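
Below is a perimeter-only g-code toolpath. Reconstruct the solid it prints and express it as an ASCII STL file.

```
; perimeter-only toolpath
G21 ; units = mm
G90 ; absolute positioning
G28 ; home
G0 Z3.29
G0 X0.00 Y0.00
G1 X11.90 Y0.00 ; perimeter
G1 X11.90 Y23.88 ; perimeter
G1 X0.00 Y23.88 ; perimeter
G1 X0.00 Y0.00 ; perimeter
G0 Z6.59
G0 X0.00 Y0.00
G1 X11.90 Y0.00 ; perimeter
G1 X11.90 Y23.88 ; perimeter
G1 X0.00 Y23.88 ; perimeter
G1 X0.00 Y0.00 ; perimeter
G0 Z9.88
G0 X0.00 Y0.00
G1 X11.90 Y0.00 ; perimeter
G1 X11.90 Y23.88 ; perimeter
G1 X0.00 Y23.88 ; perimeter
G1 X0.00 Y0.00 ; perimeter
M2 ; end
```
solid part
  facet normal 0.0000 0.0000 -1.0000
    outer loop
      vertex 11.90 23.88 0.00
      vertex 11.90 0.00 0.00
      vertex 0.00 0.00 0.00
    endloop
  endfacet
  facet normal 0.0000 0.0000 -1.0000
    outer loop
      vertex 0.00 23.88 0.00
      vertex 11.90 23.88 0.00
      vertex 0.00 0.00 0.00
    endloop
  endfacet
  facet normal 0.0000 0.0000 1.0000
    outer loop
      vertex 0.00 0.00 9.88
      vertex 11.90 0.00 9.88
      vertex 11.90 23.88 9.88
    endloop
  endfacet
  facet normal 0.0000 0.0000 1.0000
    outer loop
      vertex 0.00 0.00 9.88
      vertex 11.90 23.88 9.88
      vertex 0.00 23.88 9.88
    endloop
  endfacet
  facet normal 0.0000 -1.0000 0.0000
    outer loop
      vertex 0.00 0.00 0.00
      vertex 11.90 0.00 0.00
      vertex 11.90 0.00 9.88
    endloop
  endfacet
  facet normal 0.0000 -1.0000 0.0000
    outer loop
      vertex 0.00 0.00 0.00
      vertex 11.90 0.00 9.88
      vertex 0.00 0.00 9.88
    endloop
  endfacet
  facet normal 0.0000 1.0000 0.0000
    outer loop
      vertex 11.90 23.88 9.88
      vertex 11.90 23.88 0.00
      vertex 0.00 23.88 0.00
    endloop
  endfacet
  facet normal 0.0000 1.0000 0.0000
    outer loop
      vertex 0.00 23.88 9.88
      vertex 11.90 23.88 9.88
      vertex 0.00 23.88 0.00
    endloop
  endfacet
  facet normal -1.0000 0.0000 0.0000
    outer loop
      vertex 0.00 23.88 9.88
      vertex 0.00 23.88 0.00
      vertex 0.00 0.00 0.00
    endloop
  endfacet
  facet normal -1.0000 0.0000 0.0000
    outer loop
      vertex 0.00 0.00 9.88
      vertex 0.00 23.88 9.88
      vertex 0.00 0.00 0.00
    endloop
  endfacet
  facet normal 1.0000 0.0000 0.0000
    outer loop
      vertex 11.90 0.00 0.00
      vertex 11.90 23.88 0.00
      vertex 11.90 23.88 9.88
    endloop
  endfacet
  facet normal 1.0000 0.0000 0.0000
    outer loop
      vertex 11.90 0.00 0.00
      vertex 11.90 23.88 9.88
      vertex 11.90 0.00 9.88
    endloop
  endfacet
endsolid part

The G0 Z moves step by Δz≈3.29 mm. Every layer's G1 loop is the same polygon, so the solid is a straight extrusion of it from z=0 to z≈9.88. Closing with flat bottom and top caps and triangulating gives 12 facets — a rectangular box, roughly 11.9 × 23.9 mm footprint and 9.88 mm tall.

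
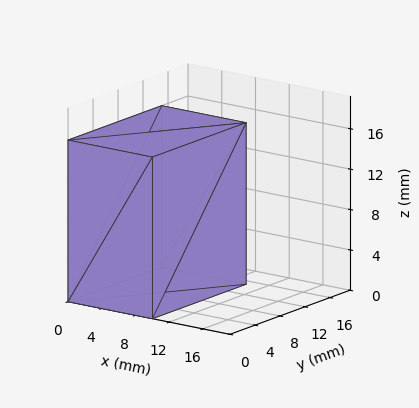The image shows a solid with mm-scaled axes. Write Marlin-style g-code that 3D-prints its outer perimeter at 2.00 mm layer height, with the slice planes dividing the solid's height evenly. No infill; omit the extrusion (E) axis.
Reading the render: the shape is a rectangular box, roughly 10 × 15 mm footprint and 16 mm tall (dimensions read to the nearest mm from the axis ticks). For the g-code, the solid's height is divided into equal slices at the stated Δz and each level perimeter traced with G1 moves after a G0 lift.

; perimeter-only toolpath
G21 ; units = mm
G90 ; absolute positioning
G28 ; home
; layer 1
G0 Z2.00
G0 X0.00 Y0.00
G1 X10.00 Y0.00
G1 X10.00 Y15.00
G1 X0.00 Y15.00
G1 X0.00 Y0.00
; layer 2
G0 Z4.00
G0 X0.00 Y0.00
G1 X10.00 Y0.00
G1 X10.00 Y15.00
G1 X0.00 Y15.00
G1 X0.00 Y0.00
; layer 3
G0 Z6.00
G0 X0.00 Y0.00
G1 X10.00 Y0.00
G1 X10.00 Y15.00
G1 X0.00 Y15.00
G1 X0.00 Y0.00
; layer 4
G0 Z8.00
G0 X0.00 Y0.00
G1 X10.00 Y0.00
G1 X10.00 Y15.00
G1 X0.00 Y15.00
G1 X0.00 Y0.00
; layer 5
G0 Z10.00
G0 X0.00 Y0.00
G1 X10.00 Y0.00
G1 X10.00 Y15.00
G1 X0.00 Y15.00
G1 X0.00 Y0.00
; layer 6
G0 Z12.00
G0 X0.00 Y0.00
G1 X10.00 Y0.00
G1 X10.00 Y15.00
G1 X0.00 Y15.00
G1 X0.00 Y0.00
; layer 7
G0 Z14.00
G0 X0.00 Y0.00
G1 X10.00 Y0.00
G1 X10.00 Y15.00
G1 X0.00 Y15.00
G1 X0.00 Y0.00
; layer 8
G0 Z16.00
G0 X0.00 Y0.00
G1 X10.00 Y0.00
G1 X10.00 Y15.00
G1 X0.00 Y15.00
G1 X0.00 Y0.00
M2 ; end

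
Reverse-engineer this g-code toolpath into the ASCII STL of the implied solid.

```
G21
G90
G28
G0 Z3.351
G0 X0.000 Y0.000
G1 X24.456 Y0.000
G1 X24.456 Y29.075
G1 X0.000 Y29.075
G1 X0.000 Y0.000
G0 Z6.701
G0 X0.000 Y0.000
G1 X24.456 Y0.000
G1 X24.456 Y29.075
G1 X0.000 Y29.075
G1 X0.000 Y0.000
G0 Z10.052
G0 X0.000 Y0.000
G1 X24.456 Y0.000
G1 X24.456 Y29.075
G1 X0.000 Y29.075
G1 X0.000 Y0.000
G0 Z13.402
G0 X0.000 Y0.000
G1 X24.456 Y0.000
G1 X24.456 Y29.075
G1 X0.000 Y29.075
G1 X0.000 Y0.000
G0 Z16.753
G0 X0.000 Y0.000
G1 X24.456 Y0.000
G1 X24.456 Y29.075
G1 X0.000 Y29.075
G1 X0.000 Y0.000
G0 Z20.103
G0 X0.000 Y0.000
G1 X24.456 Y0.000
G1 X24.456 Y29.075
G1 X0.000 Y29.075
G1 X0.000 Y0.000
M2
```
solid part
  facet normal 0.0000 0.0000 -1.0000
    outer loop
      vertex 24.456 29.075 0.000
      vertex 24.456 0.000 0.000
      vertex 0.000 0.000 0.000
    endloop
  endfacet
  facet normal 0.0000 0.0000 -1.0000
    outer loop
      vertex 0.000 29.075 0.000
      vertex 24.456 29.075 0.000
      vertex 0.000 0.000 0.000
    endloop
  endfacet
  facet normal 0.0000 0.0000 1.0000
    outer loop
      vertex 0.000 0.000 20.103
      vertex 24.456 0.000 20.103
      vertex 24.456 29.075 20.103
    endloop
  endfacet
  facet normal 0.0000 0.0000 1.0000
    outer loop
      vertex 0.000 0.000 20.103
      vertex 24.456 29.075 20.103
      vertex 0.000 29.075 20.103
    endloop
  endfacet
  facet normal 0.0000 -1.0000 0.0000
    outer loop
      vertex 0.000 0.000 0.000
      vertex 24.456 0.000 0.000
      vertex 24.456 0.000 20.103
    endloop
  endfacet
  facet normal 0.0000 -1.0000 0.0000
    outer loop
      vertex 0.000 0.000 0.000
      vertex 24.456 0.000 20.103
      vertex 0.000 0.000 20.103
    endloop
  endfacet
  facet normal 0.0000 1.0000 0.0000
    outer loop
      vertex 24.456 29.075 20.103
      vertex 24.456 29.075 0.000
      vertex 0.000 29.075 0.000
    endloop
  endfacet
  facet normal 0.0000 1.0000 0.0000
    outer loop
      vertex 0.000 29.075 20.103
      vertex 24.456 29.075 20.103
      vertex 0.000 29.075 0.000
    endloop
  endfacet
  facet normal -1.0000 0.0000 0.0000
    outer loop
      vertex 0.000 29.075 20.103
      vertex 0.000 29.075 0.000
      vertex 0.000 0.000 0.000
    endloop
  endfacet
  facet normal -1.0000 0.0000 0.0000
    outer loop
      vertex 0.000 0.000 20.103
      vertex 0.000 29.075 20.103
      vertex 0.000 0.000 0.000
    endloop
  endfacet
  facet normal 1.0000 0.0000 0.0000
    outer loop
      vertex 24.456 0.000 0.000
      vertex 24.456 29.075 0.000
      vertex 24.456 29.075 20.103
    endloop
  endfacet
  facet normal 1.0000 0.0000 0.0000
    outer loop
      vertex 24.456 0.000 0.000
      vertex 24.456 29.075 20.103
      vertex 24.456 0.000 20.103
    endloop
  endfacet
endsolid part

The G0 Z moves step by Δz≈3.351 mm. Every layer's G1 loop is the same polygon, so the solid is a straight extrusion of it from z=0 to z≈20.1. Closing with flat bottom and top caps and triangulating gives 12 facets — a rectangular box, roughly 24.5 × 29.1 mm footprint and 20.1 mm tall.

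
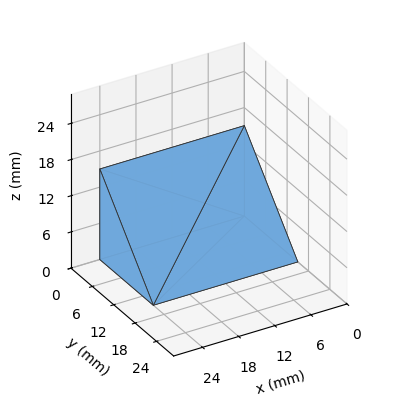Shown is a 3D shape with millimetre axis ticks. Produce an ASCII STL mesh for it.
Reading the render: the shape is a wedge (ramp): 24 × 15 mm base, rising to 15 mm along the y=0 edge and sloping linearly to z=0 at y=15 (dimensions read to the nearest mm from the axis ticks). For the STL, each face is triangulated and given an outward normal.

solid part
  facet normal 0.0000 0.0000 -1.0000
    outer loop
      vertex 24.000 15.000 0.000
      vertex 24.000 0.000 0.000
      vertex 0.000 0.000 0.000
    endloop
  endfacet
  facet normal 0.0000 0.0000 -1.0000
    outer loop
      vertex 0.000 15.000 0.000
      vertex 24.000 15.000 0.000
      vertex 0.000 0.000 0.000
    endloop
  endfacet
  facet normal 0.0000 -1.0000 0.0000
    outer loop
      vertex 0.000 0.000 0.000
      vertex 24.000 0.000 0.000
      vertex 24.000 0.000 15.000
    endloop
  endfacet
  facet normal 0.0000 -1.0000 0.0000
    outer loop
      vertex 0.000 0.000 0.000
      vertex 24.000 0.000 15.000
      vertex 0.000 0.000 15.000
    endloop
  endfacet
  facet normal 0.0000 0.7071 0.7071
    outer loop
      vertex 0.000 0.000 15.000
      vertex 24.000 0.000 15.000
      vertex 24.000 15.000 0.000
    endloop
  endfacet
  facet normal 0.0000 0.7071 0.7071
    outer loop
      vertex 0.000 0.000 15.000
      vertex 24.000 15.000 0.000
      vertex 0.000 15.000 0.000
    endloop
  endfacet
  facet normal -1.0000 0.0000 0.0000
    outer loop
      vertex 0.000 0.000 15.000
      vertex 0.000 15.000 0.000
      vertex 0.000 0.000 0.000
    endloop
  endfacet
  facet normal 1.0000 0.0000 0.0000
    outer loop
      vertex 24.000 0.000 0.000
      vertex 24.000 15.000 0.000
      vertex 24.000 0.000 15.000
    endloop
  endfacet
endsolid part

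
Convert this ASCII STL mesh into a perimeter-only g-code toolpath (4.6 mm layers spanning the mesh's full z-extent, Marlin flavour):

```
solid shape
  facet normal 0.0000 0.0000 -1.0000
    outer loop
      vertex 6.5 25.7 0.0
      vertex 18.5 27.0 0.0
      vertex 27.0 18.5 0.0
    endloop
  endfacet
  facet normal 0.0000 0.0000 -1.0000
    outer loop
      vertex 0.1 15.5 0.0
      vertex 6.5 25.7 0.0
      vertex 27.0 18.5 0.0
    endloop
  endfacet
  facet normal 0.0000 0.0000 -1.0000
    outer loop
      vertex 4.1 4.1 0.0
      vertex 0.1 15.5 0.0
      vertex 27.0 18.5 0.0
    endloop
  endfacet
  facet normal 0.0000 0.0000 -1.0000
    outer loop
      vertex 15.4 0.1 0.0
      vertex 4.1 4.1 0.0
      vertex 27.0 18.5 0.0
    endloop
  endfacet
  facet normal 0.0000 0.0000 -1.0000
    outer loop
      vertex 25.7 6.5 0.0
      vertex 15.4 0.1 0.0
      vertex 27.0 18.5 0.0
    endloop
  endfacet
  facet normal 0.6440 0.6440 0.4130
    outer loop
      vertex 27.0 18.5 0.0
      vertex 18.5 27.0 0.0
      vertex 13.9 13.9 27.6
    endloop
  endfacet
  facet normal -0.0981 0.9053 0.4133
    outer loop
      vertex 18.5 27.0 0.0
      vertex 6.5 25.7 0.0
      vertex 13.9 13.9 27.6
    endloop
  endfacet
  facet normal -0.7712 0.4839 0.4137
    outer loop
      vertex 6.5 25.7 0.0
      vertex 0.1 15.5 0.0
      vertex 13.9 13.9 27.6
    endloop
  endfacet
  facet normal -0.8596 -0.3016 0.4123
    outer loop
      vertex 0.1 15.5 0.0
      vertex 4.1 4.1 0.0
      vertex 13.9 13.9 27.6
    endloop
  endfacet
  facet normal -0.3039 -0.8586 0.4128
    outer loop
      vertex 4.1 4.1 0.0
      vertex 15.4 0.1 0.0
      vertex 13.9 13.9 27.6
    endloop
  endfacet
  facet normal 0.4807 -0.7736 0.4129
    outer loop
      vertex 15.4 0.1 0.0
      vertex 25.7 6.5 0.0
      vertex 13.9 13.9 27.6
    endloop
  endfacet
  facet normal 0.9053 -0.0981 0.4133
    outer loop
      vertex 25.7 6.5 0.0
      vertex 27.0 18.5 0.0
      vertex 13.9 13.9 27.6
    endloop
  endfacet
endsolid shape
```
; perimeter-only toolpath
G21 ; units = mm
G90 ; absolute positioning
G28 ; home
; layer 1
G0 Z4.6
G0 X24.8 Y17.7
G1 X17.7 Y24.8
G1 X7.7 Y23.7
G1 X2.4 Y15.2
G1 X5.7 Y5.7
G1 X15.2 Y2.4
G1 X23.7 Y7.7
G1 X24.8 Y17.7
; layer 2
G0 Z9.2
G0 X22.6 Y17.0
G1 X17.0 Y22.6
G1 X9.0 Y21.8
G1 X4.7 Y15.0
G1 X7.4 Y7.4
G1 X14.9 Y4.7
G1 X21.8 Y9.0
G1 X22.6 Y17.0
; layer 3
G0 Z13.8
G0 X20.4 Y16.2
G1 X16.2 Y20.4
G1 X10.2 Y19.8
G1 X7.0 Y14.7
G1 X9.0 Y9.0
G1 X14.7 Y7.0
G1 X19.8 Y10.2
G1 X20.4 Y16.2
; layer 4
G0 Z18.4
G0 X18.3 Y15.4
G1 X15.4 Y18.3
G1 X11.4 Y17.8
G1 X9.3 Y14.4
G1 X10.6 Y10.6
G1 X14.4 Y9.3
G1 X17.8 Y11.4
G1 X18.3 Y15.4
; layer 5
G0 Z23.0
G0 X16.1 Y14.7
G1 X14.7 Y16.1
G1 X12.7 Y15.9
G1 X11.6 Y14.2
G1 X12.3 Y12.3
G1 X14.2 Y11.6
G1 X15.9 Y12.7
G1 X16.1 Y14.7
M2 ; end

The solid is a regular 7-sided pyramid, base circumscribed radius ≈ 13.9 mm, apex at z ≈ 27.6 mm. Slicing at Δz = 4.6 mm — 6 equal slices spanning the solid's height, so layer i sits at z = i·h/6 — gives 5 non-empty perimeters. Each is a 7-segment closed polygon; G0 lifts to the layer z and rapids to the start vertex, then G1 traces the edges. The cross-section shrinks linearly with z (the slice at the apex is degenerate and omitted).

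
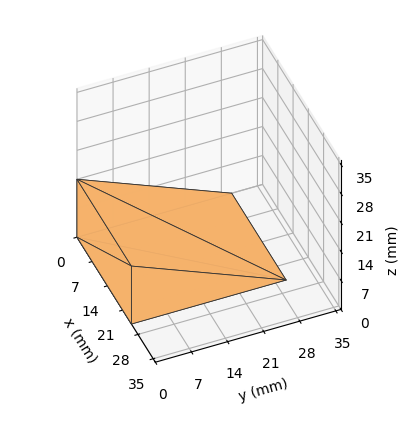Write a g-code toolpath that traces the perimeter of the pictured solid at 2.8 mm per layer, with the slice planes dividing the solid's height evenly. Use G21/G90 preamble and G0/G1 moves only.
Reading the render: the shape is a wedge (ramp): 25 × 30 mm base, rising to 14 mm along the y=0 edge and sloping linearly to z=0 at y=30 (dimensions read to the nearest mm from the axis ticks). For the g-code, the solid's height is divided into equal slices at the stated Δz and each level perimeter traced with G1 moves after a G0 lift.

; perimeter-only toolpath
G21 ; units = mm
G90 ; absolute positioning
G28 ; home
; layer 1
G0 Z2.8
G0 X0.0 Y0.0
G1 X25.0 Y0.0
G1 X25.0 Y24.0
G1 X0.0 Y24.0
G1 X0.0 Y0.0
; layer 2
G0 Z5.6
G0 X0.0 Y0.0
G1 X25.0 Y0.0
G1 X25.0 Y18.0
G1 X0.0 Y18.0
G1 X0.0 Y0.0
; layer 3
G0 Z8.4
G0 X0.0 Y0.0
G1 X25.0 Y0.0
G1 X25.0 Y12.0
G1 X0.0 Y12.0
G1 X0.0 Y0.0
; layer 4
G0 Z11.2
G0 X0.0 Y0.0
G1 X25.0 Y0.0
G1 X25.0 Y6.0
G1 X0.0 Y6.0
G1 X0.0 Y0.0
M2 ; end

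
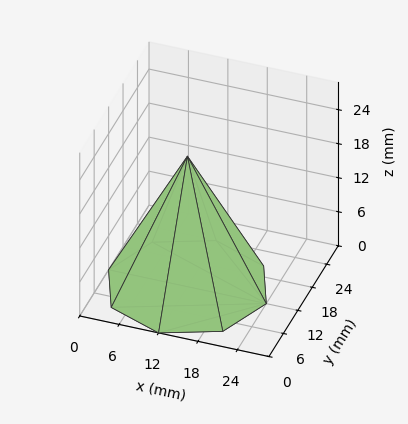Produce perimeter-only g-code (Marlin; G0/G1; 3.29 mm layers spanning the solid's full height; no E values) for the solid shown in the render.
Reading the render: the shape is a regular 8-sided pyramid, base circumscribed radius ≈ 12 mm, apex at z ≈ 23 mm (dimensions read to the nearest mm from the axis ticks). For the g-code, the solid's height is divided into equal slices at the stated Δz and each level perimeter traced with G1 moves after a G0 lift.

; perimeter-only toolpath
G21 ; units = mm
G90 ; absolute positioning
G28 ; home
; layer 1
G0 Z3.29
G0 X22.29 Y12.00
G1 X19.28 Y19.28
G1 X12.00 Y22.29
G1 X4.72 Y19.28
G1 X1.71 Y12.00
G1 X4.72 Y4.72
G1 X12.00 Y1.71
G1 X19.28 Y4.72
G1 X22.29 Y12.00
; layer 2
G0 Z6.57
G0 X20.57 Y12.00
G1 X18.06 Y18.06
G1 X12.00 Y20.57
G1 X5.94 Y18.06
G1 X3.43 Y12.00
G1 X5.94 Y5.94
G1 X12.00 Y3.43
G1 X18.06 Y5.94
G1 X20.57 Y12.00
; layer 3
G0 Z9.86
G0 X18.86 Y12.00
G1 X16.85 Y16.85
G1 X12.00 Y18.86
G1 X7.15 Y16.85
G1 X5.14 Y12.00
G1 X7.15 Y7.15
G1 X12.00 Y5.14
G1 X16.85 Y7.15
G1 X18.86 Y12.00
; layer 4
G0 Z13.14
G0 X17.14 Y12.00
G1 X15.64 Y15.64
G1 X12.00 Y17.14
G1 X8.36 Y15.64
G1 X6.86 Y12.00
G1 X8.36 Y8.36
G1 X12.00 Y6.86
G1 X15.64 Y8.36
G1 X17.14 Y12.00
; layer 5
G0 Z16.43
G0 X15.43 Y12.00
G1 X14.43 Y14.43
G1 X12.00 Y15.43
G1 X9.57 Y14.43
G1 X8.57 Y12.00
G1 X9.57 Y9.57
G1 X12.00 Y8.57
G1 X14.43 Y9.57
G1 X15.43 Y12.00
; layer 6
G0 Z19.71
G0 X13.71 Y12.00
G1 X13.21 Y13.21
G1 X12.00 Y13.71
G1 X10.79 Y13.21
G1 X10.29 Y12.00
G1 X10.79 Y10.79
G1 X12.00 Y10.29
G1 X13.21 Y10.79
G1 X13.71 Y12.00
M2 ; end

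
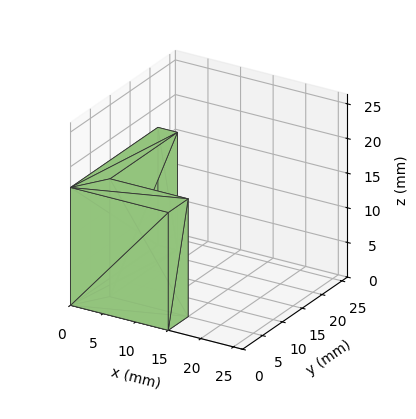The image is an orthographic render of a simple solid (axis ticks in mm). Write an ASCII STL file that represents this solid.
Reading the render: the shape is an L-shaped prism: outer 15 × 22 mm, arm thicknesses ≈ 5 mm (horizontal) and 3 mm (vertical), extruded 17 mm in z (dimensions read to the nearest mm from the axis ticks). For the STL, each face is triangulated and given an outward normal.

solid part
  facet normal 0.0000 0.0000 -1.0000
    outer loop
      vertex 15.0 5.0 0.0
      vertex 15.0 0.0 0.0
      vertex 0.0 0.0 0.0
    endloop
  endfacet
  facet normal 0.0000 0.0000 -1.0000
    outer loop
      vertex 3.0 5.0 0.0
      vertex 15.0 5.0 0.0
      vertex 0.0 0.0 0.0
    endloop
  endfacet
  facet normal 0.0000 0.0000 -1.0000
    outer loop
      vertex 3.0 22.0 0.0
      vertex 3.0 5.0 0.0
      vertex 0.0 0.0 0.0
    endloop
  endfacet
  facet normal 0.0000 0.0000 -1.0000
    outer loop
      vertex 0.0 22.0 0.0
      vertex 3.0 22.0 0.0
      vertex 0.0 0.0 0.0
    endloop
  endfacet
  facet normal 0.0000 0.0000 1.0000
    outer loop
      vertex 0.0 0.0 17.0
      vertex 15.0 0.0 17.0
      vertex 15.0 5.0 17.0
    endloop
  endfacet
  facet normal 0.0000 0.0000 1.0000
    outer loop
      vertex 0.0 0.0 17.0
      vertex 15.0 5.0 17.0
      vertex 3.0 5.0 17.0
    endloop
  endfacet
  facet normal 0.0000 0.0000 1.0000
    outer loop
      vertex 0.0 0.0 17.0
      vertex 3.0 5.0 17.0
      vertex 3.0 22.0 17.0
    endloop
  endfacet
  facet normal 0.0000 0.0000 1.0000
    outer loop
      vertex 0.0 0.0 17.0
      vertex 3.0 22.0 17.0
      vertex 0.0 22.0 17.0
    endloop
  endfacet
  facet normal 0.0000 -1.0000 0.0000
    outer loop
      vertex 0.0 0.0 0.0
      vertex 15.0 0.0 0.0
      vertex 15.0 0.0 17.0
    endloop
  endfacet
  facet normal 0.0000 -1.0000 0.0000
    outer loop
      vertex 0.0 0.0 0.0
      vertex 15.0 0.0 17.0
      vertex 0.0 0.0 17.0
    endloop
  endfacet
  facet normal 1.0000 0.0000 0.0000
    outer loop
      vertex 15.0 0.0 0.0
      vertex 15.0 5.0 0.0
      vertex 15.0 5.0 17.0
    endloop
  endfacet
  facet normal 1.0000 0.0000 0.0000
    outer loop
      vertex 15.0 0.0 0.0
      vertex 15.0 5.0 17.0
      vertex 15.0 0.0 17.0
    endloop
  endfacet
  facet normal 0.0000 1.0000 0.0000
    outer loop
      vertex 15.0 5.0 0.0
      vertex 3.0 5.0 0.0
      vertex 3.0 5.0 17.0
    endloop
  endfacet
  facet normal 0.0000 1.0000 0.0000
    outer loop
      vertex 15.0 5.0 0.0
      vertex 3.0 5.0 17.0
      vertex 15.0 5.0 17.0
    endloop
  endfacet
  facet normal 1.0000 0.0000 0.0000
    outer loop
      vertex 3.0 5.0 0.0
      vertex 3.0 22.0 0.0
      vertex 3.0 22.0 17.0
    endloop
  endfacet
  facet normal 1.0000 0.0000 0.0000
    outer loop
      vertex 3.0 5.0 0.0
      vertex 3.0 22.0 17.0
      vertex 3.0 5.0 17.0
    endloop
  endfacet
  facet normal 0.0000 1.0000 0.0000
    outer loop
      vertex 3.0 22.0 0.0
      vertex 0.0 22.0 0.0
      vertex 0.0 22.0 17.0
    endloop
  endfacet
  facet normal 0.0000 1.0000 0.0000
    outer loop
      vertex 3.0 22.0 0.0
      vertex 0.0 22.0 17.0
      vertex 3.0 22.0 17.0
    endloop
  endfacet
  facet normal -1.0000 0.0000 0.0000
    outer loop
      vertex 0.0 22.0 0.0
      vertex 0.0 0.0 0.0
      vertex 0.0 0.0 17.0
    endloop
  endfacet
  facet normal -1.0000 0.0000 0.0000
    outer loop
      vertex 0.0 22.0 0.0
      vertex 0.0 0.0 17.0
      vertex 0.0 22.0 17.0
    endloop
  endfacet
endsolid part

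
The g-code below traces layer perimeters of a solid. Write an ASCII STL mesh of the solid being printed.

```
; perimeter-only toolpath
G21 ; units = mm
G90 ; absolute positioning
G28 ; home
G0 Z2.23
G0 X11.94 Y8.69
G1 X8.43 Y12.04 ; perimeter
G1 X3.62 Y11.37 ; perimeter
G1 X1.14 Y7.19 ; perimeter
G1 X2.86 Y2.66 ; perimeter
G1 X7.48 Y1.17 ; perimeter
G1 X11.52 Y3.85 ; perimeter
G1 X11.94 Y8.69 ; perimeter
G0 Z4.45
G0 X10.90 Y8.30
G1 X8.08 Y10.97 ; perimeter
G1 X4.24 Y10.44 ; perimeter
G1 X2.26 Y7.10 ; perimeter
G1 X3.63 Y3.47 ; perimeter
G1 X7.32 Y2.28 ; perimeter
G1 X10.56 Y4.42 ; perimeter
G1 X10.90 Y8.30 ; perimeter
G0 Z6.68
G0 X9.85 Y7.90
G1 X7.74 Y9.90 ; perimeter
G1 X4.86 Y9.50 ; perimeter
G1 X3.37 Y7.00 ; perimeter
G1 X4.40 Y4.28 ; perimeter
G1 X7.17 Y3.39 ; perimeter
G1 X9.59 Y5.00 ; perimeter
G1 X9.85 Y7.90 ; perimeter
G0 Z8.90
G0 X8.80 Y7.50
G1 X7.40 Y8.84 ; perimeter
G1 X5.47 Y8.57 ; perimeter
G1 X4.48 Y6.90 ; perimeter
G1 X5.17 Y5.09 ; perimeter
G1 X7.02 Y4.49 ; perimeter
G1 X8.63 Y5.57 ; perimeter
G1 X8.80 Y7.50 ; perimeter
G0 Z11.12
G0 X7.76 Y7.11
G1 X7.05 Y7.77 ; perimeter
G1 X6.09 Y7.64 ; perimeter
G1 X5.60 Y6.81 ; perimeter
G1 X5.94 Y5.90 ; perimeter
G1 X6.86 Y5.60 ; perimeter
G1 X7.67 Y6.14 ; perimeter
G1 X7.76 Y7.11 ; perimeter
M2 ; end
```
solid part
  facet normal 0.0000 0.0000 -1.0000
    outer loop
      vertex 3.00 12.30 0.00
      vertex 8.77 13.10 0.00
      vertex 12.99 9.09 0.00
    endloop
  endfacet
  facet normal 0.0000 0.0000 -1.0000
    outer loop
      vertex 0.03 7.29 0.00
      vertex 3.00 12.30 0.00
      vertex 12.99 9.09 0.00
    endloop
  endfacet
  facet normal 0.0000 0.0000 -1.0000
    outer loop
      vertex 2.09 1.85 0.00
      vertex 0.03 7.29 0.00
      vertex 12.99 9.09 0.00
    endloop
  endfacet
  facet normal 0.0000 0.0000 -1.0000
    outer loop
      vertex 7.63 0.06 0.00
      vertex 2.09 1.85 0.00
      vertex 12.99 9.09 0.00
    endloop
  endfacet
  facet normal 0.0000 0.0000 -1.0000
    outer loop
      vertex 12.48 3.28 0.00
      vertex 7.63 0.06 0.00
      vertex 12.99 9.09 0.00
    endloop
  endfacet
  facet normal 0.6274 0.6603 0.4128
    outer loop
      vertex 12.99 9.09 0.00
      vertex 8.77 13.10 0.00
      vertex 6.71 6.71 13.35
    endloop
  endfacet
  facet normal -0.1251 0.9023 0.4126
    outer loop
      vertex 8.77 13.10 0.00
      vertex 3.00 12.30 0.00
      vertex 6.71 6.71 13.35
    endloop
  endfacet
  facet normal -0.7837 0.4646 0.4123
    outer loop
      vertex 3.00 12.30 0.00
      vertex 0.03 7.29 0.00
      vertex 6.71 6.71 13.35
    endloop
  endfacet
  facet normal -0.8520 -0.3226 0.4123
    outer loop
      vertex 0.03 7.29 0.00
      vertex 2.09 1.85 0.00
      vertex 6.71 6.71 13.35
    endloop
  endfacet
  facet normal -0.2801 -0.8668 0.4125
    outer loop
      vertex 2.09 1.85 0.00
      vertex 7.63 0.06 0.00
      vertex 6.71 6.71 13.35
    endloop
  endfacet
  facet normal 0.5038 -0.7588 0.4127
    outer loop
      vertex 7.63 0.06 0.00
      vertex 12.48 3.28 0.00
      vertex 6.71 6.71 13.35
    endloop
  endfacet
  facet normal 0.9074 -0.0797 0.4127
    outer loop
      vertex 12.48 3.28 0.00
      vertex 12.99 9.09 0.00
      vertex 6.71 6.71 13.35
    endloop
  endfacet
endsolid part

The G0 Z moves step by Δz≈2.23 mm. The G1 loops shrink linearly with z, so the solid tapers from its base footprint up to z≈13.3. Closing with a flat bottom cap and the tapered top and triangulating gives 12 facets — a regular 7-sided pyramid, base circumscribed radius ≈ 6.71 mm, apex at z ≈ 13.3 mm.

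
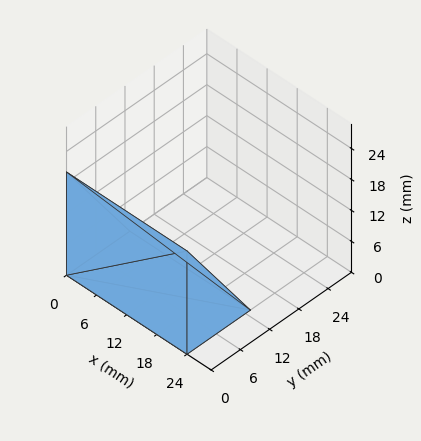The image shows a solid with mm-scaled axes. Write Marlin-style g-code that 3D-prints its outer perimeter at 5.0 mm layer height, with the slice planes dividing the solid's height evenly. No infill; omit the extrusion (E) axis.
Reading the render: the shape is a wedge (ramp): 24 × 13 mm base, rising to 20 mm along the y=0 edge and sloping linearly to z=0 at y=13 (dimensions read to the nearest mm from the axis ticks). For the g-code, the solid's height is divided into equal slices at the stated Δz and each level perimeter traced with G1 moves after a G0 lift.

; perimeter-only toolpath
G21 ; units = mm
G90 ; absolute positioning
G28 ; home
; layer 1
G0 Z5.0
G0 X0.0 Y0.0
G1 X24.0 Y0.0
G1 X24.0 Y9.8
G1 X0.0 Y9.8
G1 X0.0 Y0.0
; layer 2
G0 Z10.0
G0 X0.0 Y0.0
G1 X24.0 Y0.0
G1 X24.0 Y6.5
G1 X0.0 Y6.5
G1 X0.0 Y0.0
; layer 3
G0 Z15.0
G0 X0.0 Y0.0
G1 X24.0 Y0.0
G1 X24.0 Y3.2
G1 X0.0 Y3.2
G1 X0.0 Y0.0
M2 ; end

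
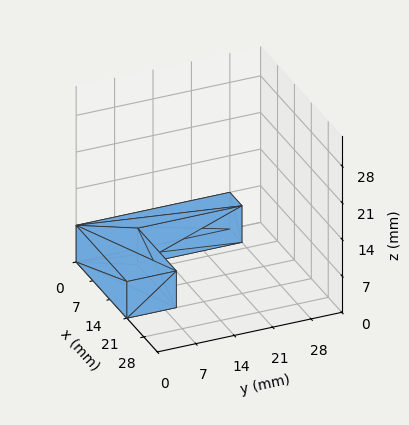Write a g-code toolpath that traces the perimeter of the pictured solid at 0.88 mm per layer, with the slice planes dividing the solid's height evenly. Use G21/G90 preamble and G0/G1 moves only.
Reading the render: the shape is an L-shaped prism: outer 21 × 28 mm, arm thicknesses ≈ 9 mm (horizontal) and 5 mm (vertical), extruded 7 mm in z (dimensions read to the nearest mm from the axis ticks). For the g-code, the solid's height is divided into equal slices at the stated Δz and each level perimeter traced with G1 moves after a G0 lift.

; perimeter-only toolpath
G21 ; units = mm
G90 ; absolute positioning
G28 ; home
; layer 1
G0 Z0.88
G0 X0.00 Y0.00
G1 X21.00 Y0.00
G1 X21.00 Y9.00
G1 X5.00 Y9.00
G1 X5.00 Y28.00
G1 X0.00 Y28.00
G1 X0.00 Y0.00
; layer 2
G0 Z1.75
G0 X0.00 Y0.00
G1 X21.00 Y0.00
G1 X21.00 Y9.00
G1 X5.00 Y9.00
G1 X5.00 Y28.00
G1 X0.00 Y28.00
G1 X0.00 Y0.00
; layer 3
G0 Z2.62
G0 X0.00 Y0.00
G1 X21.00 Y0.00
G1 X21.00 Y9.00
G1 X5.00 Y9.00
G1 X5.00 Y28.00
G1 X0.00 Y28.00
G1 X0.00 Y0.00
; layer 4
G0 Z3.50
G0 X0.00 Y0.00
G1 X21.00 Y0.00
G1 X21.00 Y9.00
G1 X5.00 Y9.00
G1 X5.00 Y28.00
G1 X0.00 Y28.00
G1 X0.00 Y0.00
; layer 5
G0 Z4.38
G0 X0.00 Y0.00
G1 X21.00 Y0.00
G1 X21.00 Y9.00
G1 X5.00 Y9.00
G1 X5.00 Y28.00
G1 X0.00 Y28.00
G1 X0.00 Y0.00
; layer 6
G0 Z5.25
G0 X0.00 Y0.00
G1 X21.00 Y0.00
G1 X21.00 Y9.00
G1 X5.00 Y9.00
G1 X5.00 Y28.00
G1 X0.00 Y28.00
G1 X0.00 Y0.00
; layer 7
G0 Z6.12
G0 X0.00 Y0.00
G1 X21.00 Y0.00
G1 X21.00 Y9.00
G1 X5.00 Y9.00
G1 X5.00 Y28.00
G1 X0.00 Y28.00
G1 X0.00 Y0.00
; layer 8
G0 Z7.00
G0 X0.00 Y0.00
G1 X21.00 Y0.00
G1 X21.00 Y9.00
G1 X5.00 Y9.00
G1 X5.00 Y28.00
G1 X0.00 Y28.00
G1 X0.00 Y0.00
M2 ; end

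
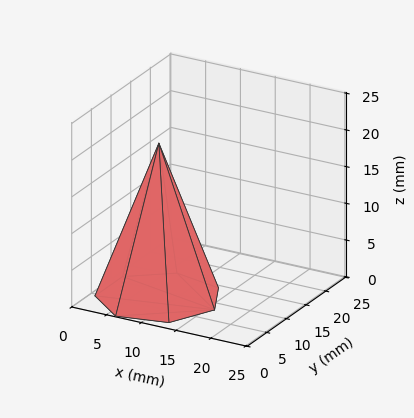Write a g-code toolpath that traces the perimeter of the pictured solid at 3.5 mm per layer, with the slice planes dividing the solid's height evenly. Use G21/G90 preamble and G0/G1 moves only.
Reading the render: the shape is a regular 7-sided pyramid, base circumscribed radius ≈ 8 mm, apex at z ≈ 21 mm (dimensions read to the nearest mm from the axis ticks). For the g-code, the solid's height is divided into equal slices at the stated Δz and each level perimeter traced with G1 moves after a G0 lift.

; perimeter-only toolpath
G21 ; units = mm
G90 ; absolute positioning
G28 ; home
; layer 1
G0 Z3.5
G0 X14.7 Y8.0
G1 X12.2 Y13.2
G1 X6.5 Y14.5
G1 X2.0 Y10.9
G1 X2.0 Y5.1
G1 X6.5 Y1.5
G1 X12.2 Y2.8
G1 X14.7 Y8.0
; layer 2
G0 Z7.0
G0 X13.3 Y8.0
G1 X11.3 Y12.2
G1 X6.8 Y13.2
G1 X3.2 Y10.3
G1 X3.2 Y5.7
G1 X6.8 Y2.8
G1 X11.3 Y3.8
G1 X13.3 Y8.0
; layer 3
G0 Z10.5
G0 X12.0 Y8.0
G1 X10.5 Y11.2
G1 X7.1 Y11.9
G1 X4.4 Y9.8
G1 X4.4 Y6.2
G1 X7.1 Y4.1
G1 X10.5 Y4.8
G1 X12.0 Y8.0
; layer 4
G0 Z14.0
G0 X10.7 Y8.0
G1 X9.7 Y10.1
G1 X7.4 Y10.6
G1 X5.6 Y9.2
G1 X5.6 Y6.8
G1 X7.4 Y5.4
G1 X9.7 Y5.9
G1 X10.7 Y8.0
; layer 5
G0 Z17.5
G0 X9.3 Y8.0
G1 X8.8 Y9.1
G1 X7.7 Y9.3
G1 X6.8 Y8.6
G1 X6.8 Y7.4
G1 X7.7 Y6.7
G1 X8.8 Y7.0
G1 X9.3 Y8.0
M2 ; end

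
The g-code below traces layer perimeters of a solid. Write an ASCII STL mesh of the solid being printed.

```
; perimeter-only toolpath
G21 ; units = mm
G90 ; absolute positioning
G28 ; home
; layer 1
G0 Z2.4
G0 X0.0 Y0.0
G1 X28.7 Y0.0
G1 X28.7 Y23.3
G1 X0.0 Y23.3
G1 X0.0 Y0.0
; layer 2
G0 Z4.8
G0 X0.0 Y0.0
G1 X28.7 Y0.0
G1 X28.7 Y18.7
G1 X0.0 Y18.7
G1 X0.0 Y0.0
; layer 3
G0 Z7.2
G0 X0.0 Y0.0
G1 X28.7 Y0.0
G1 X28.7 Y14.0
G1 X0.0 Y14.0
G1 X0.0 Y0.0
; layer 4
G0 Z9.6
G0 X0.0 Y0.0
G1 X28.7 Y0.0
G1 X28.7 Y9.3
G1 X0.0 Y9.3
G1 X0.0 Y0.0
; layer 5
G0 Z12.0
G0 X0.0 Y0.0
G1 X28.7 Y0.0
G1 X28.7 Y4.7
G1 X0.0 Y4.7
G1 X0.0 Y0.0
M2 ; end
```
solid part
  facet normal 0.0000 0.0000 -1.0000
    outer loop
      vertex 28.7 28.0 0.0
      vertex 28.7 0.0 0.0
      vertex 0.0 0.0 0.0
    endloop
  endfacet
  facet normal 0.0000 0.0000 -1.0000
    outer loop
      vertex 0.0 28.0 0.0
      vertex 28.7 28.0 0.0
      vertex 0.0 0.0 0.0
    endloop
  endfacet
  facet normal 0.0000 -1.0000 0.0000
    outer loop
      vertex 0.0 0.0 0.0
      vertex 28.7 0.0 0.0
      vertex 28.7 0.0 14.4
    endloop
  endfacet
  facet normal 0.0000 -1.0000 0.0000
    outer loop
      vertex 0.0 0.0 0.0
      vertex 28.7 0.0 14.4
      vertex 0.0 0.0 14.4
    endloop
  endfacet
  facet normal 0.0000 0.4573 0.8893
    outer loop
      vertex 0.0 0.0 14.4
      vertex 28.7 0.0 14.4
      vertex 28.7 28.0 0.0
    endloop
  endfacet
  facet normal 0.0000 0.4573 0.8893
    outer loop
      vertex 0.0 0.0 14.4
      vertex 28.7 28.0 0.0
      vertex 0.0 28.0 0.0
    endloop
  endfacet
  facet normal -1.0000 0.0000 0.0000
    outer loop
      vertex 0.0 0.0 14.4
      vertex 0.0 28.0 0.0
      vertex 0.0 0.0 0.0
    endloop
  endfacet
  facet normal 1.0000 0.0000 0.0000
    outer loop
      vertex 28.7 0.0 0.0
      vertex 28.7 28.0 0.0
      vertex 28.7 0.0 14.4
    endloop
  endfacet
endsolid part

The G0 Z moves step by Δz≈2.4 mm. The G1 loops shrink linearly with z, so the solid tapers from its base footprint up to z≈14.4. Closing with a flat bottom cap and the tapered top and triangulating gives 8 facets — a wedge (ramp): 28.7 × 28 mm base, rising to 14.4 mm along the y=0 edge and sloping linearly to z=0 at y=28.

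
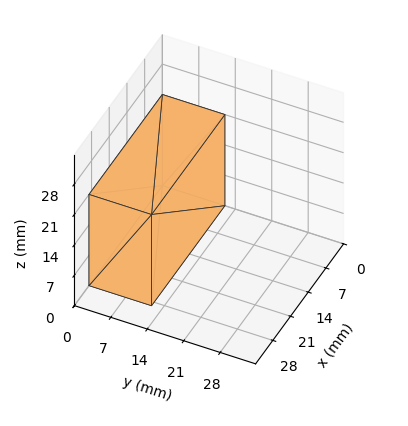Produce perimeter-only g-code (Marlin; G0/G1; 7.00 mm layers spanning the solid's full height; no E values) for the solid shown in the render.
Reading the render: the shape is a rectangular box, roughly 29 × 12 mm footprint and 21 mm tall (dimensions read to the nearest mm from the axis ticks). For the g-code, the solid's height is divided into equal slices at the stated Δz and each level perimeter traced with G1 moves after a G0 lift.

; perimeter-only toolpath
G21 ; units = mm
G90 ; absolute positioning
G28 ; home
; layer 1
G0 Z7.00
G0 X0.00 Y0.00
G1 X29.00 Y0.00
G1 X29.00 Y12.00
G1 X0.00 Y12.00
G1 X0.00 Y0.00
; layer 2
G0 Z14.00
G0 X0.00 Y0.00
G1 X29.00 Y0.00
G1 X29.00 Y12.00
G1 X0.00 Y12.00
G1 X0.00 Y0.00
; layer 3
G0 Z21.00
G0 X0.00 Y0.00
G1 X29.00 Y0.00
G1 X29.00 Y12.00
G1 X0.00 Y12.00
G1 X0.00 Y0.00
M2 ; end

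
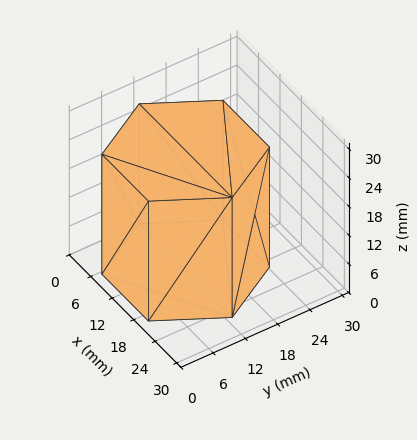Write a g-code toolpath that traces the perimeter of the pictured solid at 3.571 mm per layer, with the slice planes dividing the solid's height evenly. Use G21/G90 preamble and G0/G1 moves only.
Reading the render: the shape is a regular 6-sided prism (a cylinder approximated with 6 flat sides), circumscribed radius ≈ 13 mm, height ≈ 25 mm (dimensions read to the nearest mm from the axis ticks). For the g-code, the solid's height is divided into equal slices at the stated Δz and each level perimeter traced with G1 moves after a G0 lift.

; perimeter-only toolpath
G21 ; units = mm
G90 ; absolute positioning
G28 ; home
; layer 1
G0 Z3.571
G0 X26.000 Y13.000
G1 X19.500 Y24.258
G1 X6.500 Y24.258
G1 X0.000 Y13.000
G1 X6.500 Y1.742
G1 X19.500 Y1.742
G1 X26.000 Y13.000
; layer 2
G0 Z7.143
G0 X26.000 Y13.000
G1 X19.500 Y24.258
G1 X6.500 Y24.258
G1 X0.000 Y13.000
G1 X6.500 Y1.742
G1 X19.500 Y1.742
G1 X26.000 Y13.000
; layer 3
G0 Z10.714
G0 X26.000 Y13.000
G1 X19.500 Y24.258
G1 X6.500 Y24.258
G1 X0.000 Y13.000
G1 X6.500 Y1.742
G1 X19.500 Y1.742
G1 X26.000 Y13.000
; layer 4
G0 Z14.286
G0 X26.000 Y13.000
G1 X19.500 Y24.258
G1 X6.500 Y24.258
G1 X0.000 Y13.000
G1 X6.500 Y1.742
G1 X19.500 Y1.742
G1 X26.000 Y13.000
; layer 5
G0 Z17.857
G0 X26.000 Y13.000
G1 X19.500 Y24.258
G1 X6.500 Y24.258
G1 X0.000 Y13.000
G1 X6.500 Y1.742
G1 X19.500 Y1.742
G1 X26.000 Y13.000
; layer 6
G0 Z21.429
G0 X26.000 Y13.000
G1 X19.500 Y24.258
G1 X6.500 Y24.258
G1 X0.000 Y13.000
G1 X6.500 Y1.742
G1 X19.500 Y1.742
G1 X26.000 Y13.000
; layer 7
G0 Z25.000
G0 X26.000 Y13.000
G1 X19.500 Y24.258
G1 X6.500 Y24.258
G1 X0.000 Y13.000
G1 X6.500 Y1.742
G1 X19.500 Y1.742
G1 X26.000 Y13.000
M2 ; end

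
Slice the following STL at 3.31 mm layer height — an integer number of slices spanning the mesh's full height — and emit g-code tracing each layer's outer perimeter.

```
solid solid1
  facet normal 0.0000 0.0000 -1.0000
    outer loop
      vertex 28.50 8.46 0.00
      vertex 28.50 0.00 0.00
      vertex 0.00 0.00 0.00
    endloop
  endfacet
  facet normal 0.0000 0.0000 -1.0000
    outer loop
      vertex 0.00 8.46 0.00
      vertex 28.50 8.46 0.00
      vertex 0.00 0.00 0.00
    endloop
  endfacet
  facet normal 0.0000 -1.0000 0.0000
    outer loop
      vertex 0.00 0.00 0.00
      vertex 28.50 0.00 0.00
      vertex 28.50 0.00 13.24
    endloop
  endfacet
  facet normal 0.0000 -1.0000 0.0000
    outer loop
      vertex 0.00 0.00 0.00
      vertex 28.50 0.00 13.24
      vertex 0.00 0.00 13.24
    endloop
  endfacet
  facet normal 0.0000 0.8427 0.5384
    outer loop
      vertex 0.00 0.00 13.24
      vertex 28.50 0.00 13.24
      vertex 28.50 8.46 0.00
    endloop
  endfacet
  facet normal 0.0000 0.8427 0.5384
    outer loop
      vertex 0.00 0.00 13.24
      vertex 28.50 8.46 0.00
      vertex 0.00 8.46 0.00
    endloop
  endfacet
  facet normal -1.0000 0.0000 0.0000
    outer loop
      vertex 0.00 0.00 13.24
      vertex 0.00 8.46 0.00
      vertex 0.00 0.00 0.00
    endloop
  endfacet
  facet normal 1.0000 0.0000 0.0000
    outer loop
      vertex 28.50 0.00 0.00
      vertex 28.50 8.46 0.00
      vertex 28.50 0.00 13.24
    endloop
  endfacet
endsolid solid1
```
; perimeter-only toolpath
G21 ; units = mm
G90 ; absolute positioning
G28 ; home
; layer 1
G0 Z3.31
G0 X0.00 Y0.00
G1 X28.50 Y0.00
G1 X28.50 Y6.35
G1 X0.00 Y6.35
G1 X0.00 Y0.00
; layer 2
G0 Z6.62
G0 X0.00 Y0.00
G1 X28.50 Y0.00
G1 X28.50 Y4.23
G1 X0.00 Y4.23
G1 X0.00 Y0.00
; layer 3
G0 Z9.93
G0 X0.00 Y0.00
G1 X28.50 Y0.00
G1 X28.50 Y2.12
G1 X0.00 Y2.12
G1 X0.00 Y0.00
M2 ; end

The solid is a wedge (ramp): 28.5 × 8.46 mm base, rising to 13.2 mm along the y=0 edge and sloping linearly to z=0 at y=8.46. Slicing at Δz = 3.31 mm — 4 equal slices spanning the solid's height, so layer i sits at z = i·h/4 — gives 3 non-empty perimeters. Each is a 4-segment closed polygon; G0 lifts to the layer z and rapids to the start vertex, then G1 traces the edges. The cross-section shrinks linearly with z (the slice at the apex is degenerate and omitted).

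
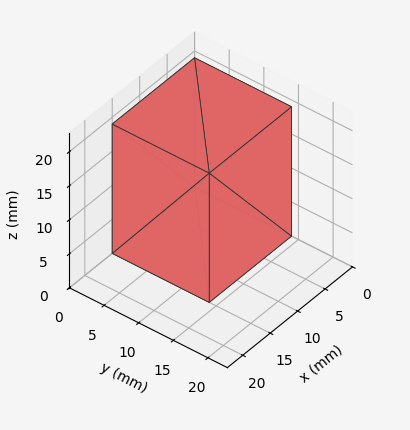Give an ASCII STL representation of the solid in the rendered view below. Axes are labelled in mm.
Reading the render: the shape is a rectangular box, roughly 15 × 14 mm footprint and 19 mm tall (dimensions read to the nearest mm from the axis ticks). For the STL, each face is triangulated and given an outward normal.

solid part
  facet normal 0.0000 0.0000 -1.0000
    outer loop
      vertex 15.0 14.0 0.0
      vertex 15.0 0.0 0.0
      vertex 0.0 0.0 0.0
    endloop
  endfacet
  facet normal 0.0000 0.0000 -1.0000
    outer loop
      vertex 0.0 14.0 0.0
      vertex 15.0 14.0 0.0
      vertex 0.0 0.0 0.0
    endloop
  endfacet
  facet normal 0.0000 0.0000 1.0000
    outer loop
      vertex 0.0 0.0 19.0
      vertex 15.0 0.0 19.0
      vertex 15.0 14.0 19.0
    endloop
  endfacet
  facet normal 0.0000 0.0000 1.0000
    outer loop
      vertex 0.0 0.0 19.0
      vertex 15.0 14.0 19.0
      vertex 0.0 14.0 19.0
    endloop
  endfacet
  facet normal 0.0000 -1.0000 0.0000
    outer loop
      vertex 0.0 0.0 0.0
      vertex 15.0 0.0 0.0
      vertex 15.0 0.0 19.0
    endloop
  endfacet
  facet normal 0.0000 -1.0000 0.0000
    outer loop
      vertex 0.0 0.0 0.0
      vertex 15.0 0.0 19.0
      vertex 0.0 0.0 19.0
    endloop
  endfacet
  facet normal 0.0000 1.0000 0.0000
    outer loop
      vertex 15.0 14.0 19.0
      vertex 15.0 14.0 0.0
      vertex 0.0 14.0 0.0
    endloop
  endfacet
  facet normal 0.0000 1.0000 0.0000
    outer loop
      vertex 0.0 14.0 19.0
      vertex 15.0 14.0 19.0
      vertex 0.0 14.0 0.0
    endloop
  endfacet
  facet normal -1.0000 0.0000 0.0000
    outer loop
      vertex 0.0 14.0 19.0
      vertex 0.0 14.0 0.0
      vertex 0.0 0.0 0.0
    endloop
  endfacet
  facet normal -1.0000 0.0000 0.0000
    outer loop
      vertex 0.0 0.0 19.0
      vertex 0.0 14.0 19.0
      vertex 0.0 0.0 0.0
    endloop
  endfacet
  facet normal 1.0000 0.0000 0.0000
    outer loop
      vertex 15.0 0.0 0.0
      vertex 15.0 14.0 0.0
      vertex 15.0 14.0 19.0
    endloop
  endfacet
  facet normal 1.0000 0.0000 0.0000
    outer loop
      vertex 15.0 0.0 0.0
      vertex 15.0 14.0 19.0
      vertex 15.0 0.0 19.0
    endloop
  endfacet
endsolid part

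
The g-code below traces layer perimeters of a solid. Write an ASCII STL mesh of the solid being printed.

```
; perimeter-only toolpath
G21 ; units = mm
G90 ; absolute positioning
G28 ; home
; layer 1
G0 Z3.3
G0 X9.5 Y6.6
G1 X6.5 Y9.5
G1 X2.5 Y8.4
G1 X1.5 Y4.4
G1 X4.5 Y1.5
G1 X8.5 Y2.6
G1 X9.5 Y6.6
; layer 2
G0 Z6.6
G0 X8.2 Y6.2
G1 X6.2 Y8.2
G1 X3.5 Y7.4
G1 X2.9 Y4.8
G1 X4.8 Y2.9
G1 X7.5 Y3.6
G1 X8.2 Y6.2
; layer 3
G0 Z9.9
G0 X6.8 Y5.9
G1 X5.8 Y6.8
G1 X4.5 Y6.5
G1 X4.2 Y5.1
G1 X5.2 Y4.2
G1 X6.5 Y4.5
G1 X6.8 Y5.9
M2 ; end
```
solid part
  facet normal 0.0000 0.0000 -1.0000
    outer loop
      vertex 1.5 9.3 0.0
      vertex 6.8 10.8 0.0
      vertex 10.8 7.0 0.0
    endloop
  endfacet
  facet normal 0.0000 0.0000 -1.0000
    outer loop
      vertex 0.2 4.0 0.0
      vertex 1.5 9.3 0.0
      vertex 10.8 7.0 0.0
    endloop
  endfacet
  facet normal 0.0000 0.0000 -1.0000
    outer loop
      vertex 4.2 0.2 0.0
      vertex 0.2 4.0 0.0
      vertex 10.8 7.0 0.0
    endloop
  endfacet
  facet normal 0.0000 0.0000 -1.0000
    outer loop
      vertex 9.5 1.7 0.0
      vertex 4.2 0.2 0.0
      vertex 10.8 7.0 0.0
    endloop
  endfacet
  facet normal 0.6483 0.6824 0.3378
    outer loop
      vertex 10.8 7.0 0.0
      vertex 6.8 10.8 0.0
      vertex 5.5 5.5 13.2
    endloop
  endfacet
  facet normal -0.2563 0.9055 0.3383
    outer loop
      vertex 6.8 10.8 0.0
      vertex 1.5 9.3 0.0
      vertex 5.5 5.5 13.2
    endloop
  endfacet
  facet normal -0.9130 0.2239 0.3411
    outer loop
      vertex 1.5 9.3 0.0
      vertex 0.2 4.0 0.0
      vertex 5.5 5.5 13.2
    endloop
  endfacet
  facet normal -0.6483 -0.6824 0.3378
    outer loop
      vertex 0.2 4.0 0.0
      vertex 4.2 0.2 0.0
      vertex 5.5 5.5 13.2
    endloop
  endfacet
  facet normal 0.2563 -0.9055 0.3383
    outer loop
      vertex 4.2 0.2 0.0
      vertex 9.5 1.7 0.0
      vertex 5.5 5.5 13.2
    endloop
  endfacet
  facet normal 0.9130 -0.2239 0.3411
    outer loop
      vertex 9.5 1.7 0.0
      vertex 10.8 7.0 0.0
      vertex 5.5 5.5 13.2
    endloop
  endfacet
endsolid part

The G0 Z moves step by Δz≈3.3 mm. The G1 loops shrink linearly with z, so the solid tapers from its base footprint up to z≈13.2. Closing with a flat bottom cap and the tapered top and triangulating gives 10 facets — a regular 6-sided pyramid, base circumscribed radius ≈ 5.5 mm, apex at z ≈ 13.2 mm.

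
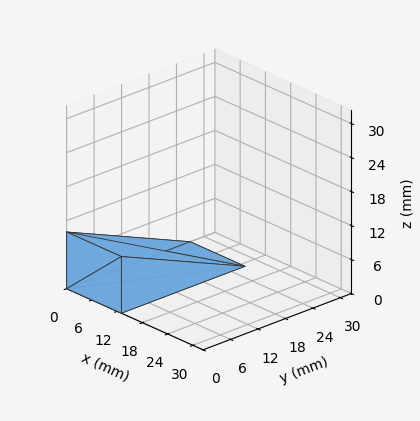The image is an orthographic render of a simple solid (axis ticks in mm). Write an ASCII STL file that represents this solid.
Reading the render: the shape is a wedge (ramp): 13 × 27 mm base, rising to 10 mm along the y=0 edge and sloping linearly to z=0 at y=27 (dimensions read to the nearest mm from the axis ticks). For the STL, each face is triangulated and given an outward normal.

solid part
  facet normal 0.0000 0.0000 -1.0000
    outer loop
      vertex 13.0 27.0 0.0
      vertex 13.0 0.0 0.0
      vertex 0.0 0.0 0.0
    endloop
  endfacet
  facet normal 0.0000 0.0000 -1.0000
    outer loop
      vertex 0.0 27.0 0.0
      vertex 13.0 27.0 0.0
      vertex 0.0 0.0 0.0
    endloop
  endfacet
  facet normal 0.0000 -1.0000 0.0000
    outer loop
      vertex 0.0 0.0 0.0
      vertex 13.0 0.0 0.0
      vertex 13.0 0.0 10.0
    endloop
  endfacet
  facet normal 0.0000 -1.0000 0.0000
    outer loop
      vertex 0.0 0.0 0.0
      vertex 13.0 0.0 10.0
      vertex 0.0 0.0 10.0
    endloop
  endfacet
  facet normal 0.0000 0.3473 0.9377
    outer loop
      vertex 0.0 0.0 10.0
      vertex 13.0 0.0 10.0
      vertex 13.0 27.0 0.0
    endloop
  endfacet
  facet normal 0.0000 0.3473 0.9377
    outer loop
      vertex 0.0 0.0 10.0
      vertex 13.0 27.0 0.0
      vertex 0.0 27.0 0.0
    endloop
  endfacet
  facet normal -1.0000 0.0000 0.0000
    outer loop
      vertex 0.0 0.0 10.0
      vertex 0.0 27.0 0.0
      vertex 0.0 0.0 0.0
    endloop
  endfacet
  facet normal 1.0000 0.0000 0.0000
    outer loop
      vertex 13.0 0.0 0.0
      vertex 13.0 27.0 0.0
      vertex 13.0 0.0 10.0
    endloop
  endfacet
endsolid part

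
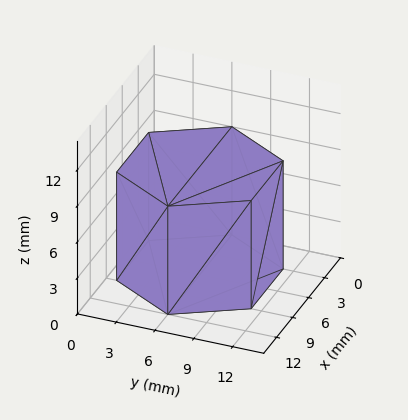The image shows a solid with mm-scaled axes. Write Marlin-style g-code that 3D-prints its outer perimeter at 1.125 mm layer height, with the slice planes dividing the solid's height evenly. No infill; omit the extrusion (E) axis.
Reading the render: the shape is a regular 6-sided prism (a cylinder approximated with 6 flat sides), circumscribed radius ≈ 6 mm, height ≈ 9 mm (dimensions read to the nearest mm from the axis ticks). For the g-code, the solid's height is divided into equal slices at the stated Δz and each level perimeter traced with G1 moves after a G0 lift.

; perimeter-only toolpath
G21 ; units = mm
G90 ; absolute positioning
G28 ; home
; layer 1
G0 Z1.125
G0 X12.000 Y6.000
G1 X9.000 Y11.196
G1 X3.000 Y11.196
G1 X0.000 Y6.000
G1 X3.000 Y0.804
G1 X9.000 Y0.804
G1 X12.000 Y6.000
; layer 2
G0 Z2.250
G0 X12.000 Y6.000
G1 X9.000 Y11.196
G1 X3.000 Y11.196
G1 X0.000 Y6.000
G1 X3.000 Y0.804
G1 X9.000 Y0.804
G1 X12.000 Y6.000
; layer 3
G0 Z3.375
G0 X12.000 Y6.000
G1 X9.000 Y11.196
G1 X3.000 Y11.196
G1 X0.000 Y6.000
G1 X3.000 Y0.804
G1 X9.000 Y0.804
G1 X12.000 Y6.000
; layer 4
G0 Z4.500
G0 X12.000 Y6.000
G1 X9.000 Y11.196
G1 X3.000 Y11.196
G1 X0.000 Y6.000
G1 X3.000 Y0.804
G1 X9.000 Y0.804
G1 X12.000 Y6.000
; layer 5
G0 Z5.625
G0 X12.000 Y6.000
G1 X9.000 Y11.196
G1 X3.000 Y11.196
G1 X0.000 Y6.000
G1 X3.000 Y0.804
G1 X9.000 Y0.804
G1 X12.000 Y6.000
; layer 6
G0 Z6.750
G0 X12.000 Y6.000
G1 X9.000 Y11.196
G1 X3.000 Y11.196
G1 X0.000 Y6.000
G1 X3.000 Y0.804
G1 X9.000 Y0.804
G1 X12.000 Y6.000
; layer 7
G0 Z7.875
G0 X12.000 Y6.000
G1 X9.000 Y11.196
G1 X3.000 Y11.196
G1 X0.000 Y6.000
G1 X3.000 Y0.804
G1 X9.000 Y0.804
G1 X12.000 Y6.000
; layer 8
G0 Z9.000
G0 X12.000 Y6.000
G1 X9.000 Y11.196
G1 X3.000 Y11.196
G1 X0.000 Y6.000
G1 X3.000 Y0.804
G1 X9.000 Y0.804
G1 X12.000 Y6.000
M2 ; end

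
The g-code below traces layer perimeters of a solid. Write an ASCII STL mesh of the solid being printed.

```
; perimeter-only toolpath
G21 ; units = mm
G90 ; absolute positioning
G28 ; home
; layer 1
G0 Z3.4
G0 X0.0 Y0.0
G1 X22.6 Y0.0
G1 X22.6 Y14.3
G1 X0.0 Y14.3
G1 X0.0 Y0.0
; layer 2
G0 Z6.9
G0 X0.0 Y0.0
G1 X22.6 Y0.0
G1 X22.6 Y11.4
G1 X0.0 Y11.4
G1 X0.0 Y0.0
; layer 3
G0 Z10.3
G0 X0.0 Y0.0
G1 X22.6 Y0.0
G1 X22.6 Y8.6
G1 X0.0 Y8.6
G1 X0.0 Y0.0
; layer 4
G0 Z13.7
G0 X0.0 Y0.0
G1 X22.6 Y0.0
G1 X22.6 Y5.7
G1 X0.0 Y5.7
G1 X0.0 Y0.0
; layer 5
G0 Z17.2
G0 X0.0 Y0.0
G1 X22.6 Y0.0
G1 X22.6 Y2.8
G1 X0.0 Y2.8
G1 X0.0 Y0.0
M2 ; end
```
solid part
  facet normal 0.0000 0.0000 -1.0000
    outer loop
      vertex 22.6 17.1 0.0
      vertex 22.6 0.0 0.0
      vertex 0.0 0.0 0.0
    endloop
  endfacet
  facet normal 0.0000 0.0000 -1.0000
    outer loop
      vertex 0.0 17.1 0.0
      vertex 22.6 17.1 0.0
      vertex 0.0 0.0 0.0
    endloop
  endfacet
  facet normal 0.0000 -1.0000 0.0000
    outer loop
      vertex 0.0 0.0 0.0
      vertex 22.6 0.0 0.0
      vertex 22.6 0.0 20.6
    endloop
  endfacet
  facet normal 0.0000 -1.0000 0.0000
    outer loop
      vertex 0.0 0.0 0.0
      vertex 22.6 0.0 20.6
      vertex 0.0 0.0 20.6
    endloop
  endfacet
  facet normal 0.0000 0.7694 0.6387
    outer loop
      vertex 0.0 0.0 20.6
      vertex 22.6 0.0 20.6
      vertex 22.6 17.1 0.0
    endloop
  endfacet
  facet normal 0.0000 0.7694 0.6387
    outer loop
      vertex 0.0 0.0 20.6
      vertex 22.6 17.1 0.0
      vertex 0.0 17.1 0.0
    endloop
  endfacet
  facet normal -1.0000 0.0000 0.0000
    outer loop
      vertex 0.0 0.0 20.6
      vertex 0.0 17.1 0.0
      vertex 0.0 0.0 0.0
    endloop
  endfacet
  facet normal 1.0000 0.0000 0.0000
    outer loop
      vertex 22.6 0.0 0.0
      vertex 22.6 17.1 0.0
      vertex 22.6 0.0 20.6
    endloop
  endfacet
endsolid part

The G0 Z moves step by Δz≈3.4 mm. The G1 loops shrink linearly with z, so the solid tapers from its base footprint up to z≈20.6. Closing with a flat bottom cap and the tapered top and triangulating gives 8 facets — a wedge (ramp): 22.6 × 17.1 mm base, rising to 20.6 mm along the y=0 edge and sloping linearly to z=0 at y=17.1.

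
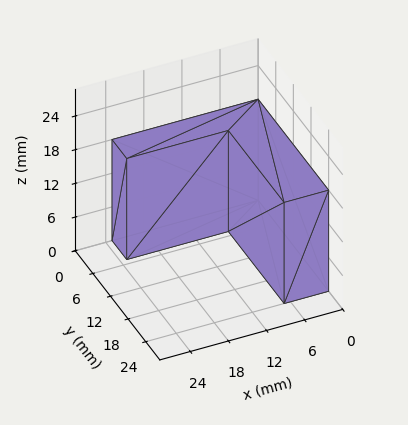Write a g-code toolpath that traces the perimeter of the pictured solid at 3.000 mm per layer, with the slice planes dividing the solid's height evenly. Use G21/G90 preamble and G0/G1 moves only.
Reading the render: the shape is an L-shaped prism: outer 23 × 24 mm, arm thicknesses ≈ 5 mm (horizontal) and 7 mm (vertical), extruded 18 mm in z (dimensions read to the nearest mm from the axis ticks). For the g-code, the solid's height is divided into equal slices at the stated Δz and each level perimeter traced with G1 moves after a G0 lift.

; perimeter-only toolpath
G21 ; units = mm
G90 ; absolute positioning
G28 ; home
; layer 1
G0 Z3.000
G0 X0.000 Y0.000
G1 X23.000 Y0.000
G1 X23.000 Y5.000
G1 X7.000 Y5.000
G1 X7.000 Y24.000
G1 X0.000 Y24.000
G1 X0.000 Y0.000
; layer 2
G0 Z6.000
G0 X0.000 Y0.000
G1 X23.000 Y0.000
G1 X23.000 Y5.000
G1 X7.000 Y5.000
G1 X7.000 Y24.000
G1 X0.000 Y24.000
G1 X0.000 Y0.000
; layer 3
G0 Z9.000
G0 X0.000 Y0.000
G1 X23.000 Y0.000
G1 X23.000 Y5.000
G1 X7.000 Y5.000
G1 X7.000 Y24.000
G1 X0.000 Y24.000
G1 X0.000 Y0.000
; layer 4
G0 Z12.000
G0 X0.000 Y0.000
G1 X23.000 Y0.000
G1 X23.000 Y5.000
G1 X7.000 Y5.000
G1 X7.000 Y24.000
G1 X0.000 Y24.000
G1 X0.000 Y0.000
; layer 5
G0 Z15.000
G0 X0.000 Y0.000
G1 X23.000 Y0.000
G1 X23.000 Y5.000
G1 X7.000 Y5.000
G1 X7.000 Y24.000
G1 X0.000 Y24.000
G1 X0.000 Y0.000
; layer 6
G0 Z18.000
G0 X0.000 Y0.000
G1 X23.000 Y0.000
G1 X23.000 Y5.000
G1 X7.000 Y5.000
G1 X7.000 Y24.000
G1 X0.000 Y24.000
G1 X0.000 Y0.000
M2 ; end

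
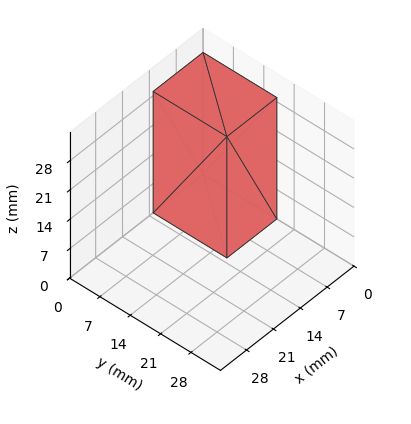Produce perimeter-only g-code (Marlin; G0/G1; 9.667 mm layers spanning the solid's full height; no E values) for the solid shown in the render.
Reading the render: the shape is a rectangular box, roughly 13 × 17 mm footprint and 29 mm tall (dimensions read to the nearest mm from the axis ticks). For the g-code, the solid's height is divided into equal slices at the stated Δz and each level perimeter traced with G1 moves after a G0 lift.

; perimeter-only toolpath
G21 ; units = mm
G90 ; absolute positioning
G28 ; home
; layer 1
G0 Z9.667
G0 X0.000 Y0.000
G1 X13.000 Y0.000
G1 X13.000 Y17.000
G1 X0.000 Y17.000
G1 X0.000 Y0.000
; layer 2
G0 Z19.333
G0 X0.000 Y0.000
G1 X13.000 Y0.000
G1 X13.000 Y17.000
G1 X0.000 Y17.000
G1 X0.000 Y0.000
; layer 3
G0 Z29.000
G0 X0.000 Y0.000
G1 X13.000 Y0.000
G1 X13.000 Y17.000
G1 X0.000 Y17.000
G1 X0.000 Y0.000
M2 ; end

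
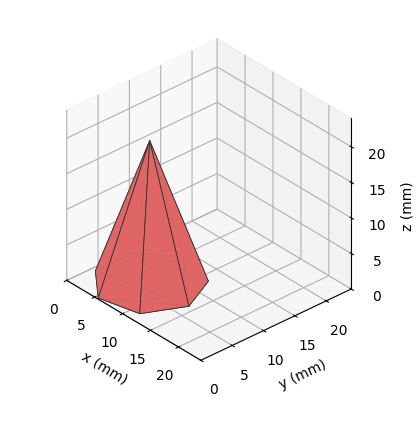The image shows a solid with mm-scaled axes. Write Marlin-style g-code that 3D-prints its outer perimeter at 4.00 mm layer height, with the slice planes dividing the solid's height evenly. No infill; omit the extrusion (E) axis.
Reading the render: the shape is a regular 7-sided pyramid, base circumscribed radius ≈ 7 mm, apex at z ≈ 20 mm (dimensions read to the nearest mm from the axis ticks). For the g-code, the solid's height is divided into equal slices at the stated Δz and each level perimeter traced with G1 moves after a G0 lift.

; perimeter-only toolpath
G21 ; units = mm
G90 ; absolute positioning
G28 ; home
; layer 1
G0 Z4.00
G0 X12.60 Y7.00
G1 X10.49 Y11.38
G1 X5.75 Y12.46
G1 X1.95 Y9.43
G1 X1.95 Y4.57
G1 X5.75 Y1.54
G1 X10.49 Y2.62
G1 X12.60 Y7.00
; layer 2
G0 Z8.00
G0 X11.20 Y7.00
G1 X9.62 Y10.28
G1 X6.06 Y11.09
G1 X3.21 Y8.82
G1 X3.21 Y5.18
G1 X6.06 Y2.91
G1 X9.62 Y3.72
G1 X11.20 Y7.00
; layer 3
G0 Z12.00
G0 X9.80 Y7.00
G1 X8.74 Y9.19
G1 X6.38 Y9.73
G1 X4.48 Y8.22
G1 X4.48 Y5.78
G1 X6.38 Y4.27
G1 X8.74 Y4.81
G1 X9.80 Y7.00
; layer 4
G0 Z16.00
G0 X8.40 Y7.00
G1 X7.87 Y8.09
G1 X6.69 Y8.36
G1 X5.74 Y7.61
G1 X5.74 Y6.39
G1 X6.69 Y5.64
G1 X7.87 Y5.91
G1 X8.40 Y7.00
M2 ; end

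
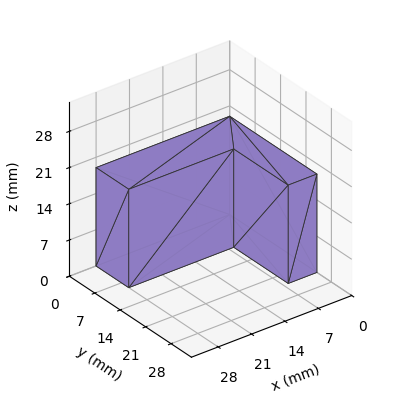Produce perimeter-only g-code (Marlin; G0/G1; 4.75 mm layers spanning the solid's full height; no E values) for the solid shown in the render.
Reading the render: the shape is an L-shaped prism: outer 28 × 24 mm, arm thicknesses ≈ 9 mm (horizontal) and 6 mm (vertical), extruded 19 mm in z (dimensions read to the nearest mm from the axis ticks). For the g-code, the solid's height is divided into equal slices at the stated Δz and each level perimeter traced with G1 moves after a G0 lift.

; perimeter-only toolpath
G21 ; units = mm
G90 ; absolute positioning
G28 ; home
; layer 1
G0 Z4.75
G0 X0.00 Y0.00
G1 X28.00 Y0.00
G1 X28.00 Y9.00
G1 X6.00 Y9.00
G1 X6.00 Y24.00
G1 X0.00 Y24.00
G1 X0.00 Y0.00
; layer 2
G0 Z9.50
G0 X0.00 Y0.00
G1 X28.00 Y0.00
G1 X28.00 Y9.00
G1 X6.00 Y9.00
G1 X6.00 Y24.00
G1 X0.00 Y24.00
G1 X0.00 Y0.00
; layer 3
G0 Z14.25
G0 X0.00 Y0.00
G1 X28.00 Y0.00
G1 X28.00 Y9.00
G1 X6.00 Y9.00
G1 X6.00 Y24.00
G1 X0.00 Y24.00
G1 X0.00 Y0.00
; layer 4
G0 Z19.00
G0 X0.00 Y0.00
G1 X28.00 Y0.00
G1 X28.00 Y9.00
G1 X6.00 Y9.00
G1 X6.00 Y24.00
G1 X0.00 Y24.00
G1 X0.00 Y0.00
M2 ; end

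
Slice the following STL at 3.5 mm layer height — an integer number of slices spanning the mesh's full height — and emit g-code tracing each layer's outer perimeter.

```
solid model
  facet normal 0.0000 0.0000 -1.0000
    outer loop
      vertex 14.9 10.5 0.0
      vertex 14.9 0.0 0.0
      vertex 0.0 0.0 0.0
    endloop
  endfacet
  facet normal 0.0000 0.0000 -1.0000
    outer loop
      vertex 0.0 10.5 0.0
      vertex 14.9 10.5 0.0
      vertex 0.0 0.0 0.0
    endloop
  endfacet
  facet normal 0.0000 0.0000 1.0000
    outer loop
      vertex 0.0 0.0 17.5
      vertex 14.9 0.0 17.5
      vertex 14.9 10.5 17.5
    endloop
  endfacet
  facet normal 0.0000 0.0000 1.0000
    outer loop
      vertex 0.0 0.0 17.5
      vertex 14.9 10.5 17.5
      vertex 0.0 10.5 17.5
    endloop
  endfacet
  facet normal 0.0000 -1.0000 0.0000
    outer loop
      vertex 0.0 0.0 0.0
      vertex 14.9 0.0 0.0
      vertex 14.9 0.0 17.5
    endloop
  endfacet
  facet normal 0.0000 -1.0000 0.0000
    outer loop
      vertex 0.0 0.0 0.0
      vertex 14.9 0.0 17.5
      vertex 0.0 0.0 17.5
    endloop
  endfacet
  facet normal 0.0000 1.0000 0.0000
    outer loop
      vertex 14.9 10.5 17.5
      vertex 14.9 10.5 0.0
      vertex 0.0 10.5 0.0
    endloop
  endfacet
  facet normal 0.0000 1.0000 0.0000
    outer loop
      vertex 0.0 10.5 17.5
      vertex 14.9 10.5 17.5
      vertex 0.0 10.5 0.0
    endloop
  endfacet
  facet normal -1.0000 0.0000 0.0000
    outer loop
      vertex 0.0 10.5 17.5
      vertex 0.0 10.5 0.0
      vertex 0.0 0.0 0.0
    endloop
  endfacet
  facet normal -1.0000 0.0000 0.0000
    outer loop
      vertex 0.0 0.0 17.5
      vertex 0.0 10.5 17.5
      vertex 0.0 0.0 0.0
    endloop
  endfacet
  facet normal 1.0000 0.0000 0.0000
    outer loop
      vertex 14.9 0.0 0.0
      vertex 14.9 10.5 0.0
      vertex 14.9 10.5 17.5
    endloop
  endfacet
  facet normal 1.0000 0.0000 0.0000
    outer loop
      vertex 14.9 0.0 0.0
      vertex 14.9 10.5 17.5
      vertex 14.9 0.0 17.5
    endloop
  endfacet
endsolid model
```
; perimeter-only toolpath
G21 ; units = mm
G90 ; absolute positioning
G28 ; home
; layer 1
G0 Z3.5
G0 X0.0 Y0.0
G1 X14.9 Y0.0
G1 X14.9 Y10.5
G1 X0.0 Y10.5
G1 X0.0 Y0.0
; layer 2
G0 Z7.0
G0 X0.0 Y0.0
G1 X14.9 Y0.0
G1 X14.9 Y10.5
G1 X0.0 Y10.5
G1 X0.0 Y0.0
; layer 3
G0 Z10.5
G0 X0.0 Y0.0
G1 X14.9 Y0.0
G1 X14.9 Y10.5
G1 X0.0 Y10.5
G1 X0.0 Y0.0
; layer 4
G0 Z14.0
G0 X0.0 Y0.0
G1 X14.9 Y0.0
G1 X14.9 Y10.5
G1 X0.0 Y10.5
G1 X0.0 Y0.0
; layer 5
G0 Z17.5
G0 X0.0 Y0.0
G1 X14.9 Y0.0
G1 X14.9 Y10.5
G1 X0.0 Y10.5
G1 X0.0 Y0.0
M2 ; end

The solid is a rectangular box, roughly 14.9 × 10.5 mm footprint and 17.5 mm tall. Slicing at Δz = 3.5 mm — 5 equal slices spanning the solid's height, so layer i sits at z = i·h/5 — gives 5 non-empty perimeters. Each is a 4-segment closed polygon; G0 lifts to the layer z and rapids to the start vertex, then G1 traces the edges.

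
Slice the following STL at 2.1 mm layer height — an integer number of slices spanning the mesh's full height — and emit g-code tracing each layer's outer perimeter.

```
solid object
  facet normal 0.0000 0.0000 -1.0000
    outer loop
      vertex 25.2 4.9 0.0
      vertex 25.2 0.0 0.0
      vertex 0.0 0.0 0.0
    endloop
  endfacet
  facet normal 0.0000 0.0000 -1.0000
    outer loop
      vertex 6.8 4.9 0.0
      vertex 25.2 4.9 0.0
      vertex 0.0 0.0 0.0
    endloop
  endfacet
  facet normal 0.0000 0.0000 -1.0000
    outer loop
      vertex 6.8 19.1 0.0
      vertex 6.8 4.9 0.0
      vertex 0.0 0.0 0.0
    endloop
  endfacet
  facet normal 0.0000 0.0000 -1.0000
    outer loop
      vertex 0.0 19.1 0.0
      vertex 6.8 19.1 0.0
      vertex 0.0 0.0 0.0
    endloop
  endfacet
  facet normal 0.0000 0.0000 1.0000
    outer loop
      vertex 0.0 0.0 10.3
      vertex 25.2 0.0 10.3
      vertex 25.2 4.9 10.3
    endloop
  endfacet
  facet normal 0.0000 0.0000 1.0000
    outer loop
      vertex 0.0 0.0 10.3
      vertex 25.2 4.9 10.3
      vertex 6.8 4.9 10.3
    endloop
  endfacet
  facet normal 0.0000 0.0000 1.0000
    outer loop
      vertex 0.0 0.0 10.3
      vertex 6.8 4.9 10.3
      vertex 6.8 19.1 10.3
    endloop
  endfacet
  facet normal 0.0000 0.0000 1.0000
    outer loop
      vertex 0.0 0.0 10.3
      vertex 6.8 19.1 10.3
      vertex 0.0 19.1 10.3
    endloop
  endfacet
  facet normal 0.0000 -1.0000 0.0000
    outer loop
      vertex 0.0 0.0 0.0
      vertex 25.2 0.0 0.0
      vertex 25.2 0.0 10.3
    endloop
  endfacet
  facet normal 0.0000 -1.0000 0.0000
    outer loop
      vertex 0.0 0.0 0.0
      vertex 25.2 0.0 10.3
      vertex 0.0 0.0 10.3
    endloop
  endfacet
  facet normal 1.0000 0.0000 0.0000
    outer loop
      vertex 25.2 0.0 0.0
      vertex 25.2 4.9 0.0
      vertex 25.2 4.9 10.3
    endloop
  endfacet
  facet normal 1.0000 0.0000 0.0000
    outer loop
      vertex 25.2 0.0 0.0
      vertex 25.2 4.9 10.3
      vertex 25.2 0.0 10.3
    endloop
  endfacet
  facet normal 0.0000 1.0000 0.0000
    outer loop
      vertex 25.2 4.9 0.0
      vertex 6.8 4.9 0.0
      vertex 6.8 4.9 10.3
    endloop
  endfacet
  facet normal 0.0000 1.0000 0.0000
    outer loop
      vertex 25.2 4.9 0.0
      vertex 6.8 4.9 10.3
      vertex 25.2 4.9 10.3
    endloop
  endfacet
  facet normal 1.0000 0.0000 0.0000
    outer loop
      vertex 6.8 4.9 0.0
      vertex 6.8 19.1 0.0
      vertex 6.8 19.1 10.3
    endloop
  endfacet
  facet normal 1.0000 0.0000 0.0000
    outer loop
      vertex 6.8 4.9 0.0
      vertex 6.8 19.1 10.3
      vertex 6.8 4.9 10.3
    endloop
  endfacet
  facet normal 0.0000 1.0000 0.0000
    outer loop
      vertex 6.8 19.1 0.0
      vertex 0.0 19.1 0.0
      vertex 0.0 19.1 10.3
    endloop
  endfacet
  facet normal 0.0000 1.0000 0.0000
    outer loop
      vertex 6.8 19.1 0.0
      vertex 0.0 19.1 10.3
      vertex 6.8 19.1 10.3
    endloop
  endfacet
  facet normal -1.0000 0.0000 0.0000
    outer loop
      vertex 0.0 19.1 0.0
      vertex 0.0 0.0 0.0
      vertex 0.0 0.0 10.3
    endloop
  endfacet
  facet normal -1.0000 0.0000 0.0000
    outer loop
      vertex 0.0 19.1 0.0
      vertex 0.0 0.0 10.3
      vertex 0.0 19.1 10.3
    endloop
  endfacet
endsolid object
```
; perimeter-only toolpath
G21 ; units = mm
G90 ; absolute positioning
G28 ; home
; layer 1
G0 Z2.1
G0 X0.0 Y0.0
G1 X25.2 Y0.0
G1 X25.2 Y4.9
G1 X6.8 Y4.9
G1 X6.8 Y19.1
G1 X0.0 Y19.1
G1 X0.0 Y0.0
; layer 2
G0 Z4.1
G0 X0.0 Y0.0
G1 X25.2 Y0.0
G1 X25.2 Y4.9
G1 X6.8 Y4.9
G1 X6.8 Y19.1
G1 X0.0 Y19.1
G1 X0.0 Y0.0
; layer 3
G0 Z6.2
G0 X0.0 Y0.0
G1 X25.2 Y0.0
G1 X25.2 Y4.9
G1 X6.8 Y4.9
G1 X6.8 Y19.1
G1 X0.0 Y19.1
G1 X0.0 Y0.0
; layer 4
G0 Z8.2
G0 X0.0 Y0.0
G1 X25.2 Y0.0
G1 X25.2 Y4.9
G1 X6.8 Y4.9
G1 X6.8 Y19.1
G1 X0.0 Y19.1
G1 X0.0 Y0.0
; layer 5
G0 Z10.3
G0 X0.0 Y0.0
G1 X25.2 Y0.0
G1 X25.2 Y4.9
G1 X6.8 Y4.9
G1 X6.8 Y19.1
G1 X0.0 Y19.1
G1 X0.0 Y0.0
M2 ; end

The solid is an L-shaped prism: outer 25.2 × 19.1 mm, arm thicknesses ≈ 4.9 mm (horizontal) and 6.8 mm (vertical), extruded 10.3 mm in z. Slicing at Δz = 2.1 mm — 5 equal slices spanning the solid's height, so layer i sits at z = i·h/5 — gives 5 non-empty perimeters. Each is a 6-segment closed polygon; G0 lifts to the layer z and rapids to the start vertex, then G1 traces the edges.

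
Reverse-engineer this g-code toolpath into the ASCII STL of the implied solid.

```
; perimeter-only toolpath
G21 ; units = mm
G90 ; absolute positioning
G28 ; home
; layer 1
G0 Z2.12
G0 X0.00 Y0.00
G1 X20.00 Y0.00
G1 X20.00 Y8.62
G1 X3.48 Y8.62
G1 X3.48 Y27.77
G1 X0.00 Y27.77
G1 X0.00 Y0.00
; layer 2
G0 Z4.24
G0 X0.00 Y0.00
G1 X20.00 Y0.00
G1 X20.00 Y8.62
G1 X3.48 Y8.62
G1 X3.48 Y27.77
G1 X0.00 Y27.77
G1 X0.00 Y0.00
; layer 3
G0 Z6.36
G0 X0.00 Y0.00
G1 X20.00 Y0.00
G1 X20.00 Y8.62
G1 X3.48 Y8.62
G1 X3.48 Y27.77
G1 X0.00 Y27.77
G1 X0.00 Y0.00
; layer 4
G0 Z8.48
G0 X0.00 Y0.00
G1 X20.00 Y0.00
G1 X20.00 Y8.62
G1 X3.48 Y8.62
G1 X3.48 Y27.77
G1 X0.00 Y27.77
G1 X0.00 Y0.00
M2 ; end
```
solid part
  facet normal 0.0000 0.0000 -1.0000
    outer loop
      vertex 20.00 8.62 0.00
      vertex 20.00 0.00 0.00
      vertex 0.00 0.00 0.00
    endloop
  endfacet
  facet normal 0.0000 0.0000 -1.0000
    outer loop
      vertex 3.48 8.62 0.00
      vertex 20.00 8.62 0.00
      vertex 0.00 0.00 0.00
    endloop
  endfacet
  facet normal 0.0000 0.0000 -1.0000
    outer loop
      vertex 3.48 27.77 0.00
      vertex 3.48 8.62 0.00
      vertex 0.00 0.00 0.00
    endloop
  endfacet
  facet normal 0.0000 0.0000 -1.0000
    outer loop
      vertex 0.00 27.77 0.00
      vertex 3.48 27.77 0.00
      vertex 0.00 0.00 0.00
    endloop
  endfacet
  facet normal 0.0000 0.0000 1.0000
    outer loop
      vertex 0.00 0.00 8.48
      vertex 20.00 0.00 8.48
      vertex 20.00 8.62 8.48
    endloop
  endfacet
  facet normal 0.0000 0.0000 1.0000
    outer loop
      vertex 0.00 0.00 8.48
      vertex 20.00 8.62 8.48
      vertex 3.48 8.62 8.48
    endloop
  endfacet
  facet normal 0.0000 0.0000 1.0000
    outer loop
      vertex 0.00 0.00 8.48
      vertex 3.48 8.62 8.48
      vertex 3.48 27.77 8.48
    endloop
  endfacet
  facet normal 0.0000 0.0000 1.0000
    outer loop
      vertex 0.00 0.00 8.48
      vertex 3.48 27.77 8.48
      vertex 0.00 27.77 8.48
    endloop
  endfacet
  facet normal 0.0000 -1.0000 0.0000
    outer loop
      vertex 0.00 0.00 0.00
      vertex 20.00 0.00 0.00
      vertex 20.00 0.00 8.48
    endloop
  endfacet
  facet normal 0.0000 -1.0000 0.0000
    outer loop
      vertex 0.00 0.00 0.00
      vertex 20.00 0.00 8.48
      vertex 0.00 0.00 8.48
    endloop
  endfacet
  facet normal 1.0000 0.0000 0.0000
    outer loop
      vertex 20.00 0.00 0.00
      vertex 20.00 8.62 0.00
      vertex 20.00 8.62 8.48
    endloop
  endfacet
  facet normal 1.0000 0.0000 0.0000
    outer loop
      vertex 20.00 0.00 0.00
      vertex 20.00 8.62 8.48
      vertex 20.00 0.00 8.48
    endloop
  endfacet
  facet normal 0.0000 1.0000 0.0000
    outer loop
      vertex 20.00 8.62 0.00
      vertex 3.48 8.62 0.00
      vertex 3.48 8.62 8.48
    endloop
  endfacet
  facet normal 0.0000 1.0000 0.0000
    outer loop
      vertex 20.00 8.62 0.00
      vertex 3.48 8.62 8.48
      vertex 20.00 8.62 8.48
    endloop
  endfacet
  facet normal 1.0000 0.0000 0.0000
    outer loop
      vertex 3.48 8.62 0.00
      vertex 3.48 27.77 0.00
      vertex 3.48 27.77 8.48
    endloop
  endfacet
  facet normal 1.0000 0.0000 0.0000
    outer loop
      vertex 3.48 8.62 0.00
      vertex 3.48 27.77 8.48
      vertex 3.48 8.62 8.48
    endloop
  endfacet
  facet normal 0.0000 1.0000 0.0000
    outer loop
      vertex 3.48 27.77 0.00
      vertex 0.00 27.77 0.00
      vertex 0.00 27.77 8.48
    endloop
  endfacet
  facet normal 0.0000 1.0000 0.0000
    outer loop
      vertex 3.48 27.77 0.00
      vertex 0.00 27.77 8.48
      vertex 3.48 27.77 8.48
    endloop
  endfacet
  facet normal -1.0000 0.0000 0.0000
    outer loop
      vertex 0.00 27.77 0.00
      vertex 0.00 0.00 0.00
      vertex 0.00 0.00 8.48
    endloop
  endfacet
  facet normal -1.0000 0.0000 0.0000
    outer loop
      vertex 0.00 27.77 0.00
      vertex 0.00 0.00 8.48
      vertex 0.00 27.77 8.48
    endloop
  endfacet
endsolid part

The G0 Z moves step by Δz≈2.12 mm. Every layer's G1 loop is the same polygon, so the solid is a straight extrusion of it from z=0 to z≈8.48. Closing with flat bottom and top caps and triangulating gives 20 facets — an L-shaped prism: outer 20 × 27.8 mm, arm thicknesses ≈ 8.62 mm (horizontal) and 3.48 mm (vertical), extruded 8.48 mm in z.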